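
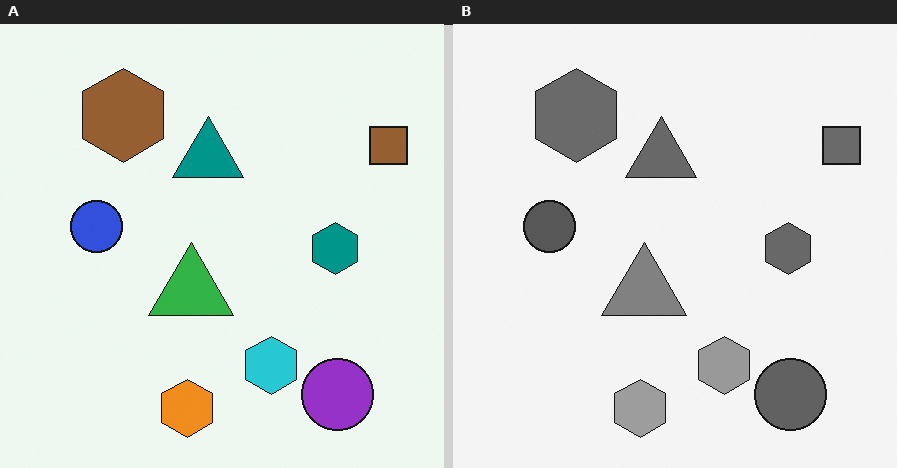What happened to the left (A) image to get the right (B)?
The right (B) image is the left (A) converted to grayscale.

All color is removed — every shape is now a shade of grey.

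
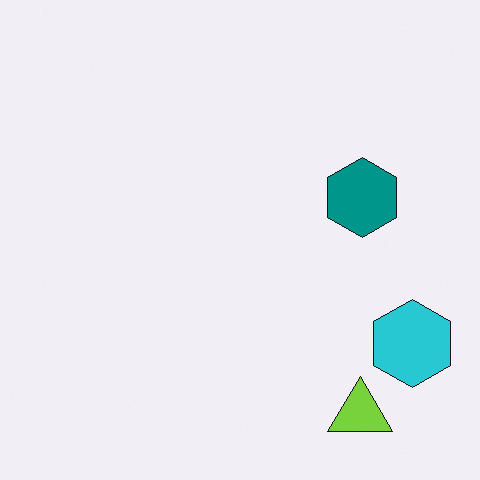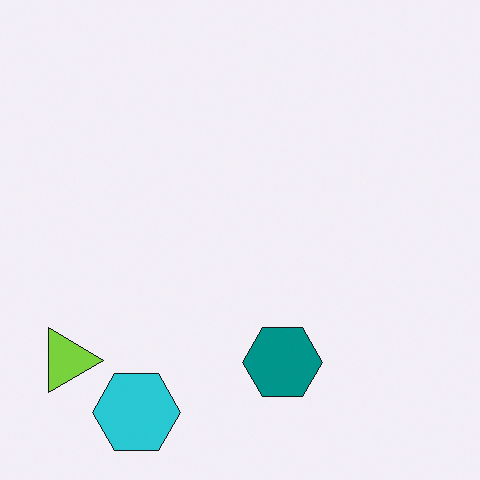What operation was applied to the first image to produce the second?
It was rotated 90° clockwise.

The lime triangle sits in the bottom-right of the first image and the bottom-left of the second — consistent with a whole-image 90° clockwise rotation.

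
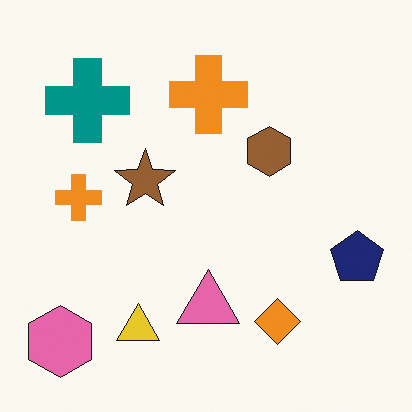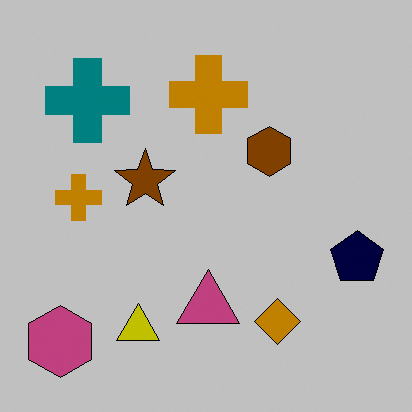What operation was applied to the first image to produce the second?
The transformation is: aggressively posterized.

Each flat color has snapped to a coarser quantized level — most visibly, the near-white background has dropped to a flat grey.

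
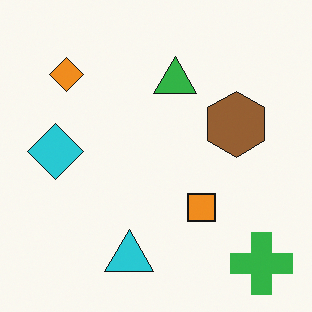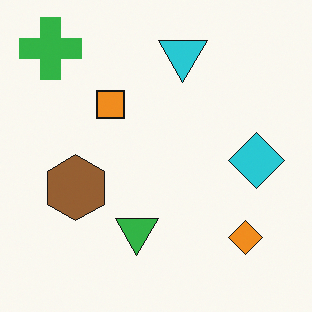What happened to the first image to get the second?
The second image is the first rotated 180°.

The green cross sits in the bottom-right of the first image and the top-left of the second — consistent with a whole-image 180° rotation.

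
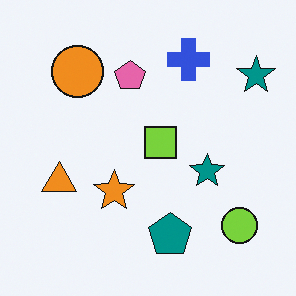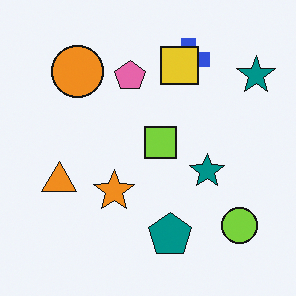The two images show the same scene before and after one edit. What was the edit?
The second image is the first overlaid with an additional yellow square.

A yellow square appears in the second image that is absent from the first.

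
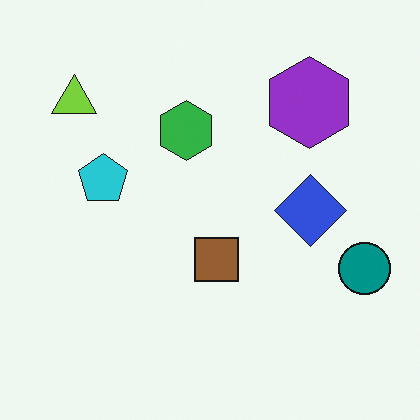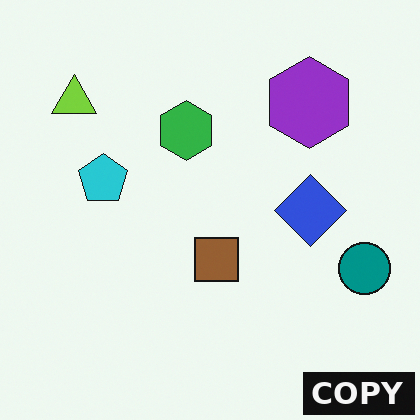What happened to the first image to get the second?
The transformation is: watermarked with the text "COPY" in the lower-right corner.

A dark label reading "COPY" appears in the lower-right corner.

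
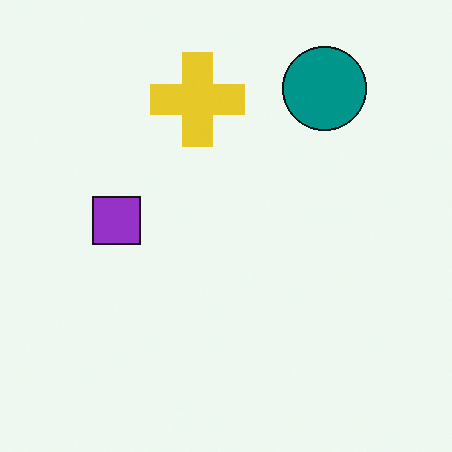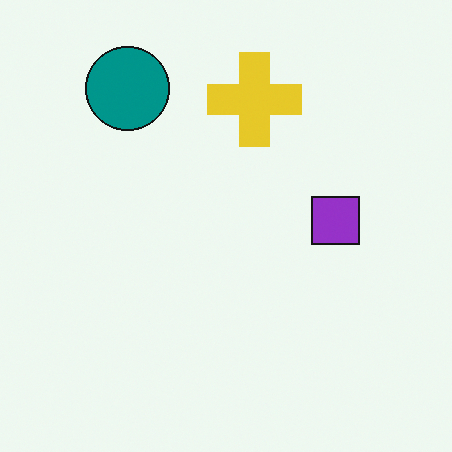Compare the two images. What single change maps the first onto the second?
The transformation is: flipped horizontally (left ↔ right).

The purple square is in the left of the first image and the right of the second — shapes on opposite sides of the vertical midline have swapped in a mirror flip.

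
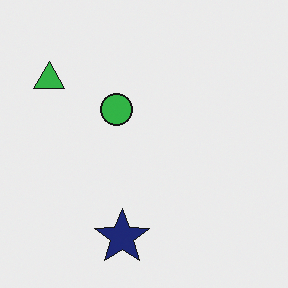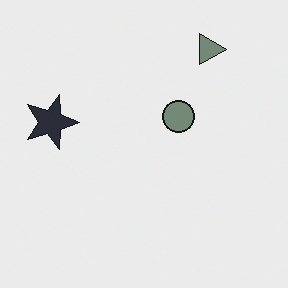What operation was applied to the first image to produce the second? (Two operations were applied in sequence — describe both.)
It was rotated 90° clockwise, then made much more muted (saturation change).

The green triangle sits in the top-left of the first image and the top-right of the second — consistent with a whole-image 90° clockwise rotation. All colors are more muted and greyish — a global saturation change.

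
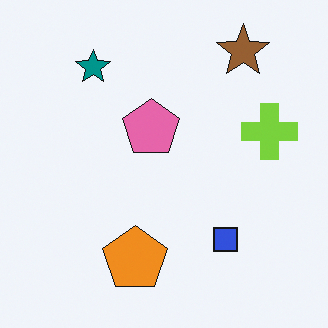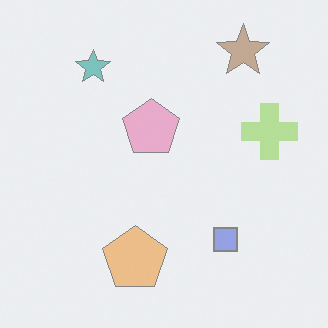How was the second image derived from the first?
The image was given much lower contrast.

Tones are pushed toward mid-grey across the whole image — a global contrast change.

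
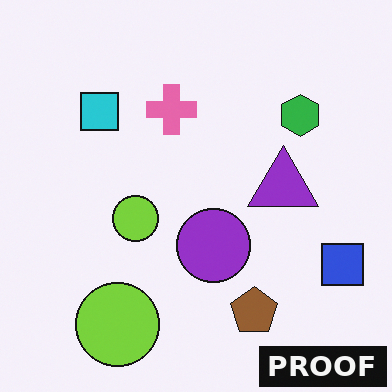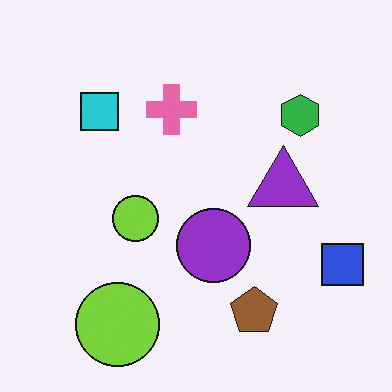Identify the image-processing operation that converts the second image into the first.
It was watermarked with the text "PROOF" in the lower-right corner.

A dark label reading "PROOF" appears in the lower-right corner.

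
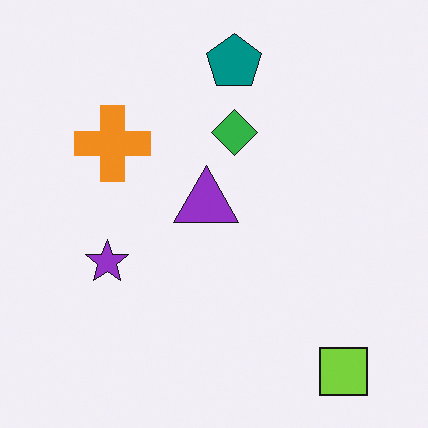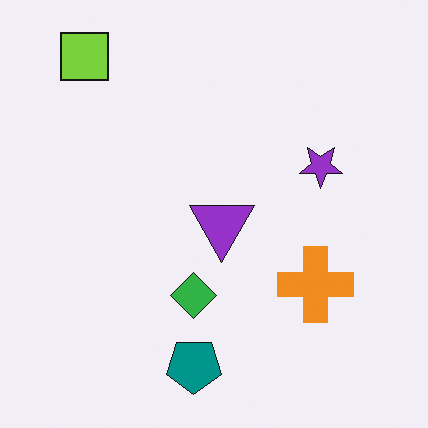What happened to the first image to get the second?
The image was rotated 180°.

The lime square sits in the bottom-right of the first image and the top-left of the second — consistent with a whole-image 180° rotation.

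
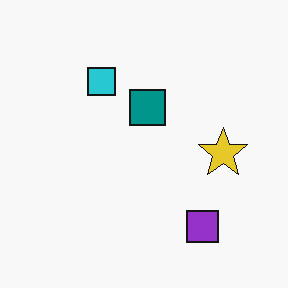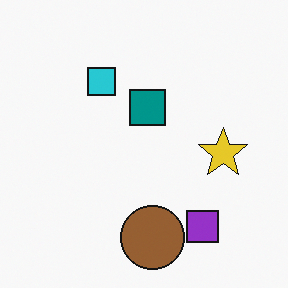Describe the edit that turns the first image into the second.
This is the original image overlaid with an additional brown circle.

A brown circle appears in the second image that is absent from the first.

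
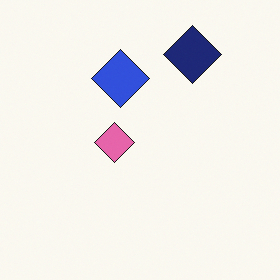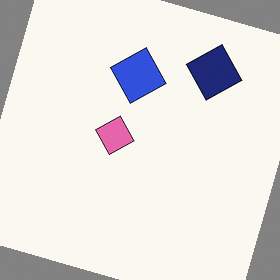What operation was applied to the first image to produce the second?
The second image is the first rotated clockwise by a moderate amount.

Every shape is tilted by the same angle and the image corners show triangular fill wedges — a whole-image rotation by a non-right angle.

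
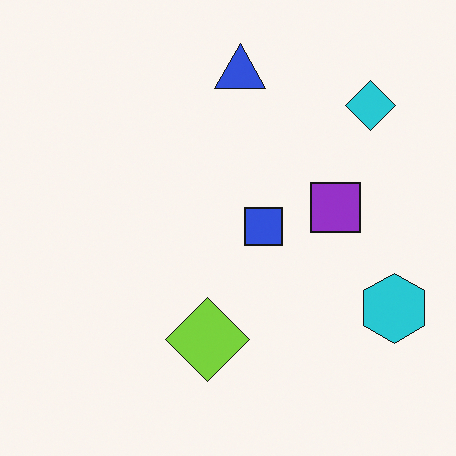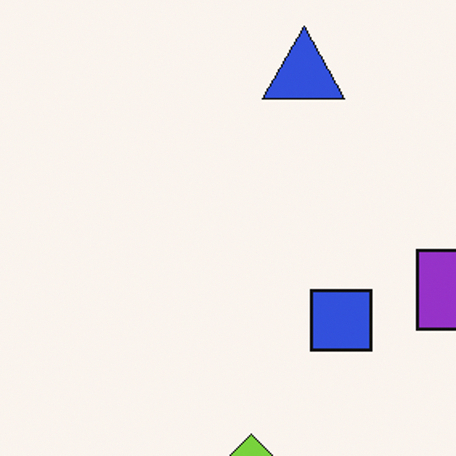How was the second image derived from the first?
The second image is the first cropped slightly and scaled back up.

The visible shapes are larger and the field of view is narrower; shapes near the original edges may be partly or wholly outside the frame — a crop-and-rescale.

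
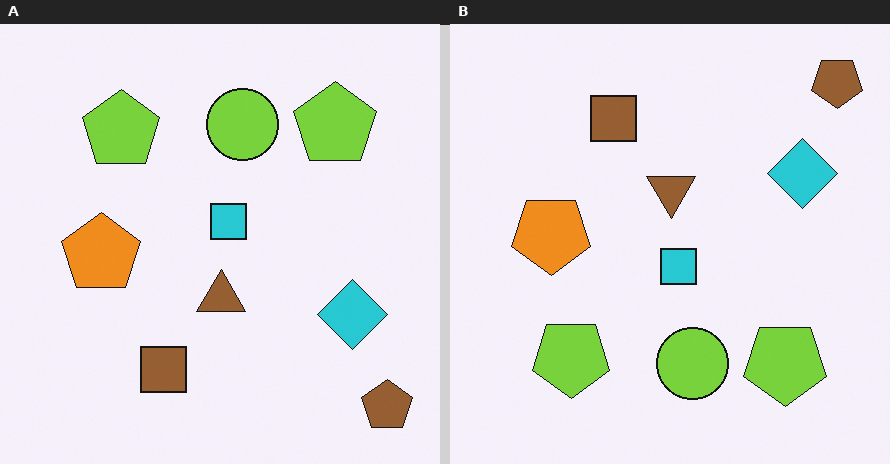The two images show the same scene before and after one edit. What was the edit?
Flipped vertically (top ↔ bottom).

The brown pentagon is in the bottom-right of the left (A) image and the top-right of the right (B) — shapes on opposite sides of the horizontal midline have swapped in a mirror flip.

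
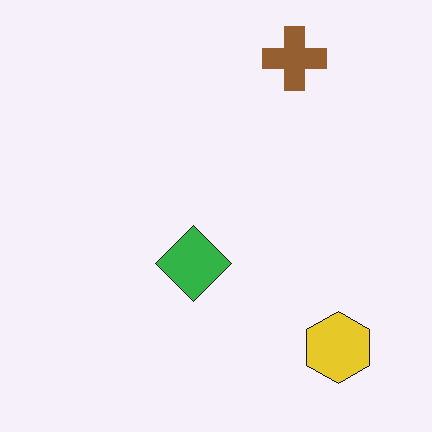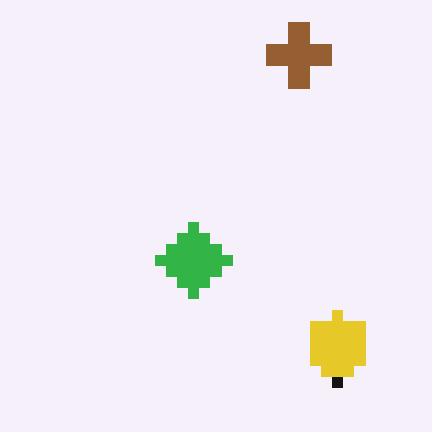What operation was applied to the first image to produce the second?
The second image is the first heavily pixelated into large blocks.

Shapes are reduced to large square blocks; fine edges and outlines are lost — a downscale-then-upscale (mosaic) effect.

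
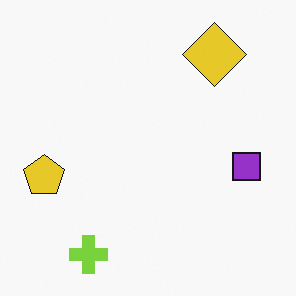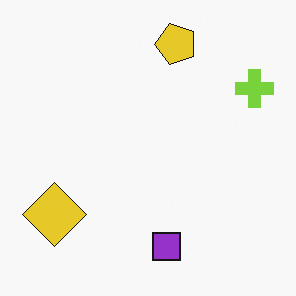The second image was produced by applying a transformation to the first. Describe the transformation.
The image was transposed (reflected across the top-left ↔ bottom-right diagonal).

Shapes have swapped their row and column positions — what was in the top-right is now in the bottom-left — a diagonal reflection.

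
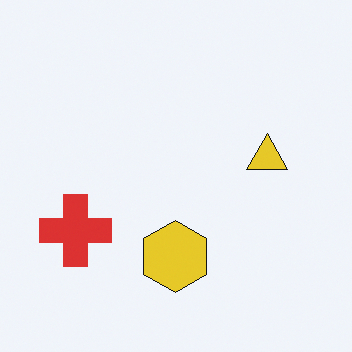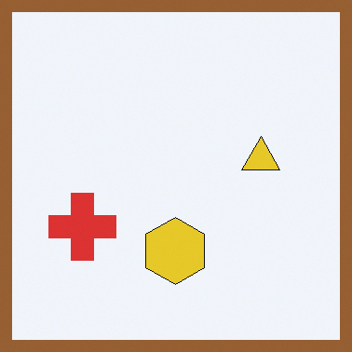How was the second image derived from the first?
The transformation is: framed with a brown border.

A solid brown frame runs around the edge of the second image, with the content slightly shrunk inside it.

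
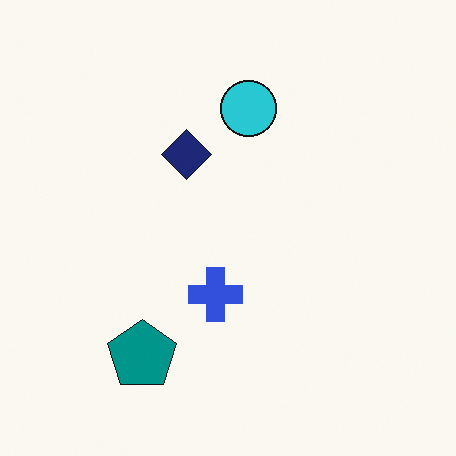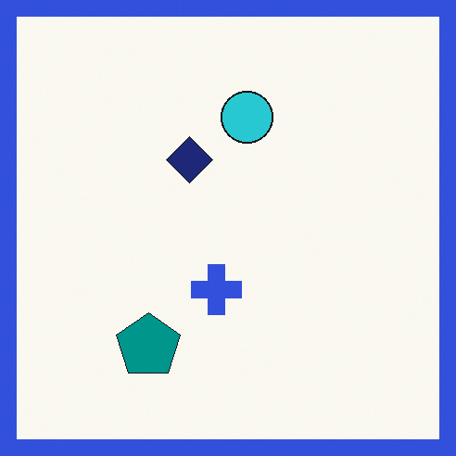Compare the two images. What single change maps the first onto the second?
Framed with a blue border.

A solid blue frame runs around the edge of the second image, with the content slightly shrunk inside it.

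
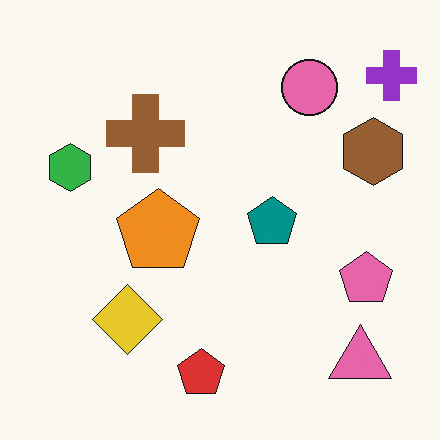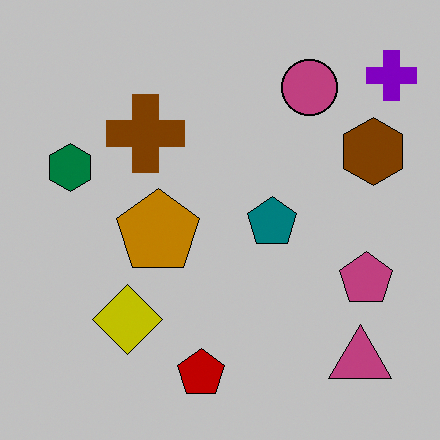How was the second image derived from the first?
The second image is the first heavily posterized to just a handful of flat colors.

Each flat color has snapped to a coarser quantized level — most visibly, the near-white background has dropped to a flat grey.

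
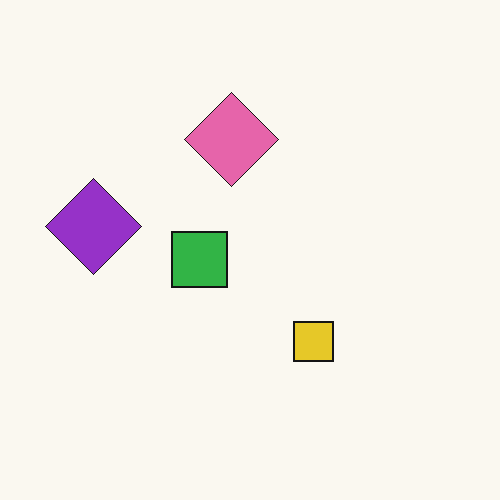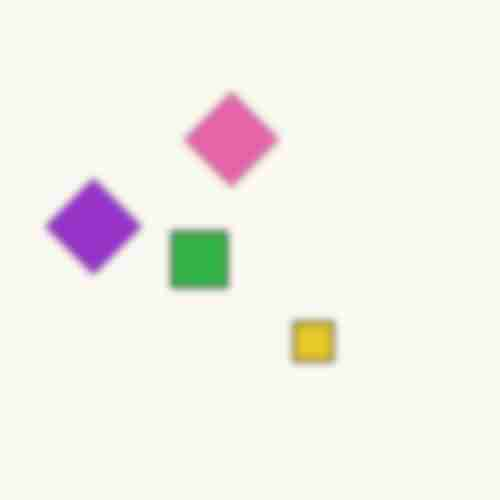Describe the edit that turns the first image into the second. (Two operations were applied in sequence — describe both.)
It was moderately blurred, then heavily JPEG-compressed with obvious blocking artifacts.

Shape edges and outlines are uniformly softened across the whole image. Blocky 8×8 compression artifacts appear around shape edges and the flat background shows ringing — characteristic JPEG degradation.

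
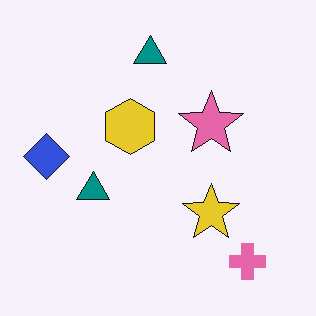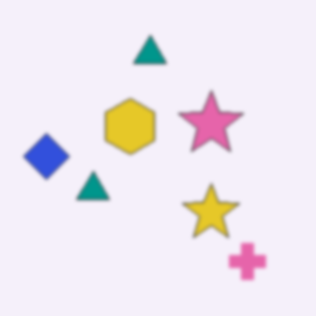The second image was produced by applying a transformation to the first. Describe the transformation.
This is the original image lightly blurred.

Shape edges and outlines are uniformly softened across the whole image.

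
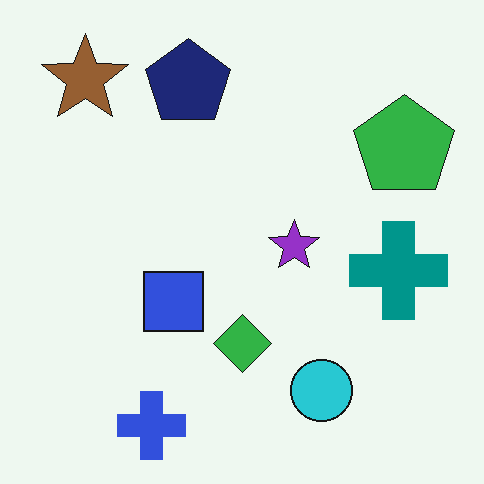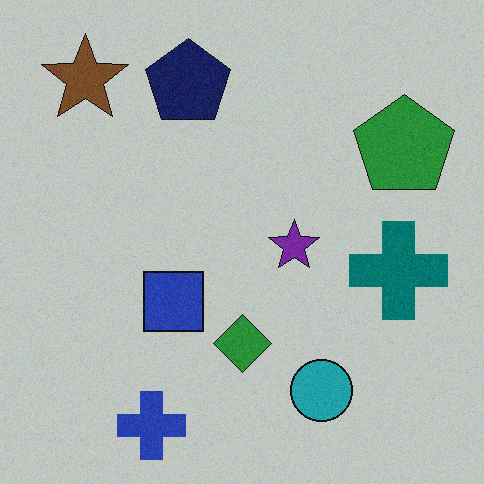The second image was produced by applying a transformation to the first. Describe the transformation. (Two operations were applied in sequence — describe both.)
It was degraded with light additive noise, then slightly darkened.

Random speckle covers the whole image, including the flat background. Every pixel — background and shapes alike — is uniformly darkened.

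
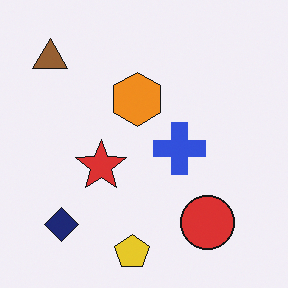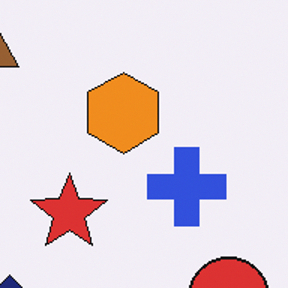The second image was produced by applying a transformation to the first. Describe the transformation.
The image was cropped slightly and scaled back up.

The visible shapes are larger and the field of view is narrower; shapes near the original edges may be partly or wholly outside the frame — a crop-and-rescale.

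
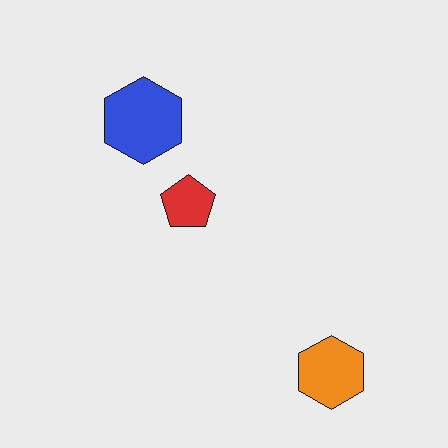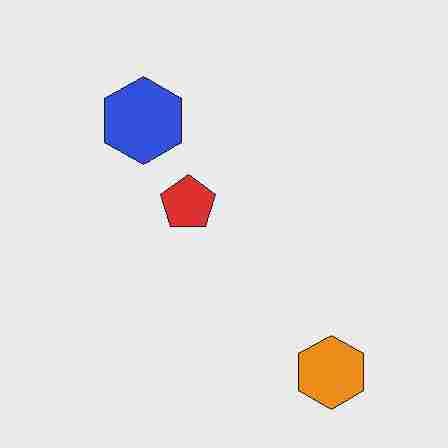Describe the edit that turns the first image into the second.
This is the original image degraded with heavy JPEG compression.

Blocky 8×8 compression artifacts appear around shape edges and the flat background shows ringing — characteristic JPEG degradation.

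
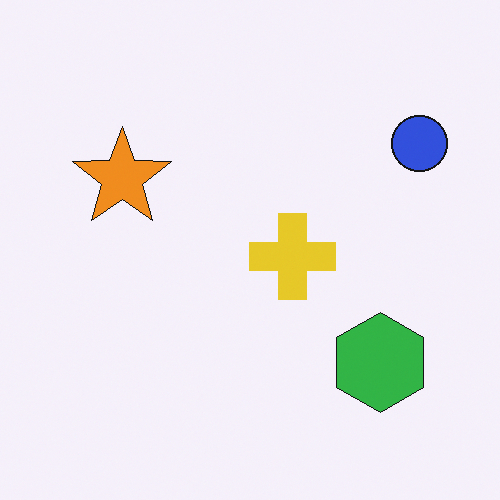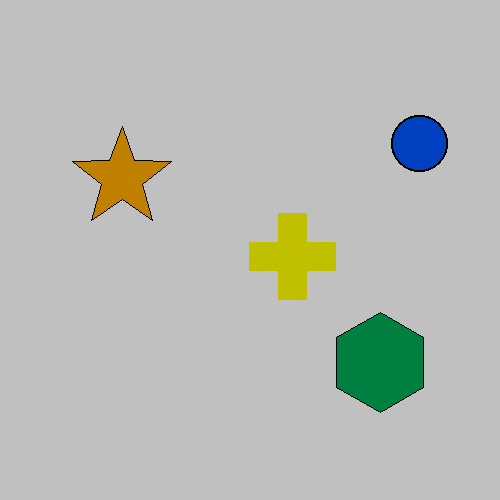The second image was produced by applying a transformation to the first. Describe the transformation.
This is the original image aggressively posterized.

Each flat color has snapped to a coarser quantized level — most visibly, the near-white background has dropped to a flat grey.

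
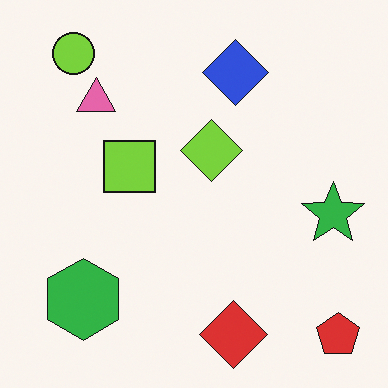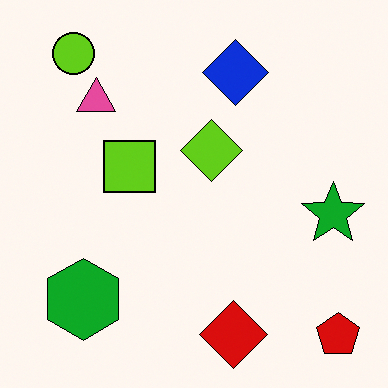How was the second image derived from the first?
The transformation is: given slightly increased contrast.

Tones are pushed away from mid-grey across the whole image — a global contrast change.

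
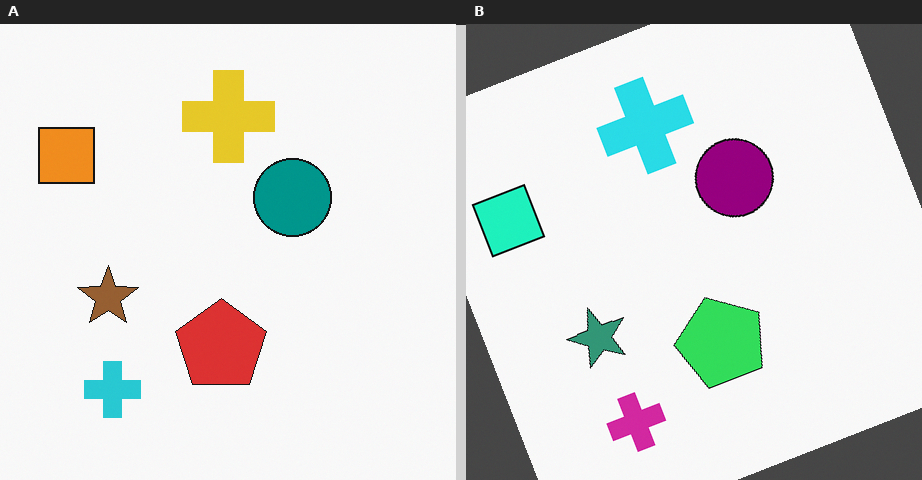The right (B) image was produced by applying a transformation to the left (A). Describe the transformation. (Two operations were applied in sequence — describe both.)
The image was rotated counter-clockwise by a moderate amount, then hue-shifted noticeably.

Every shape is tilted by the same angle and the image corners show triangular fill wedges — a whole-image rotation by a non-right angle. Every shape's color has rotated by the same amount around the hue wheel — a uniform hue shift.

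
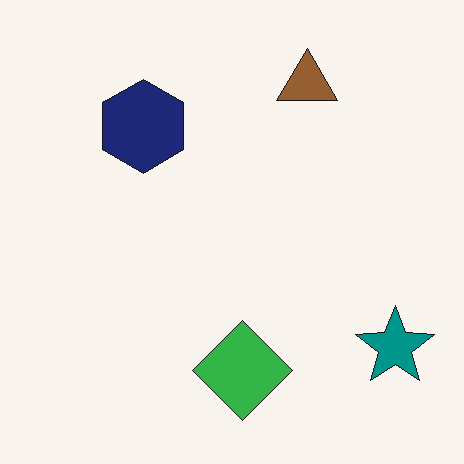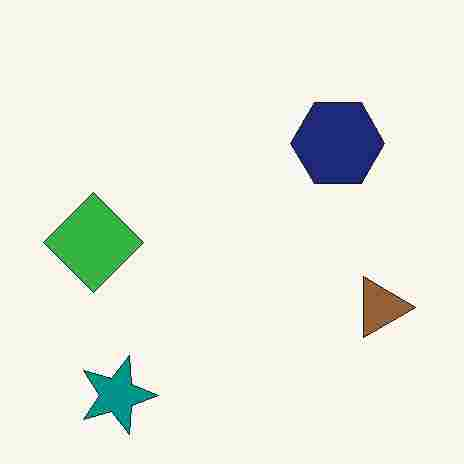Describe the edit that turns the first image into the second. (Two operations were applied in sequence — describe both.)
It was rotated 90° clockwise, then degraded with heavy JPEG compression.

The teal star sits in the bottom-right of the first image and the bottom-left of the second — consistent with a whole-image 90° clockwise rotation. Blocky 8×8 compression artifacts appear around shape edges and the flat background shows ringing — characteristic JPEG degradation.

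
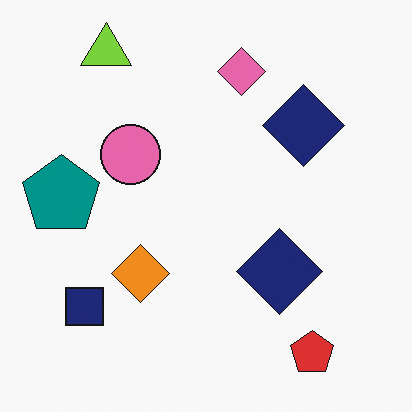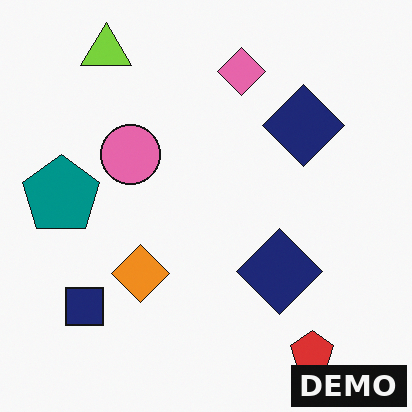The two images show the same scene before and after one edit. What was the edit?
The transformation is: watermarked with the text "DEMO" in the lower-right corner.

A dark label reading "DEMO" appears in the lower-right corner.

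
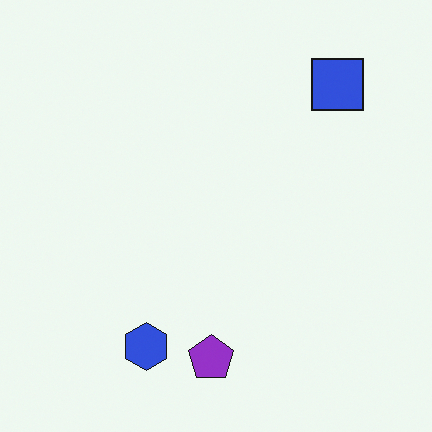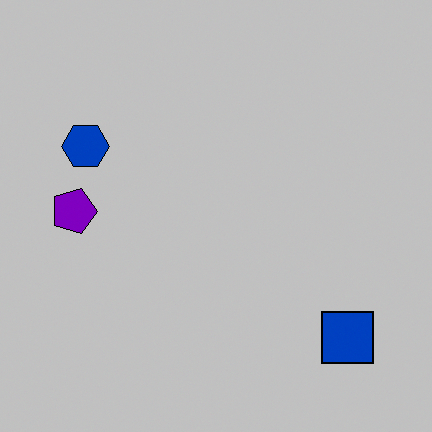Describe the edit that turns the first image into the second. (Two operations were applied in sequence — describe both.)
This is the original image rotated 90° clockwise, then heavily posterized to just a handful of flat colors.

The blue square sits in the top-right of the first image and the bottom-right of the second — consistent with a whole-image 90° clockwise rotation. Each flat color has snapped to a coarser quantized level — most visibly, the near-white background has dropped to a flat grey.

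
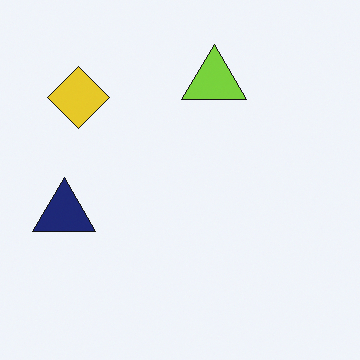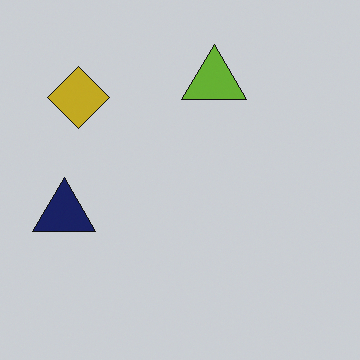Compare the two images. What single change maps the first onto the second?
It was darkened a little.

Every pixel — background and shapes alike — is uniformly darkened.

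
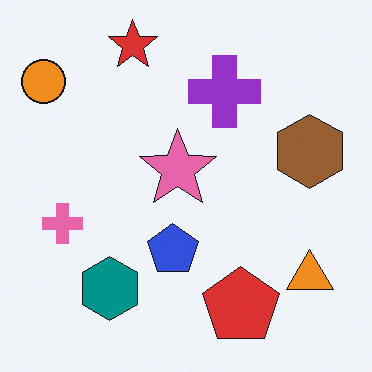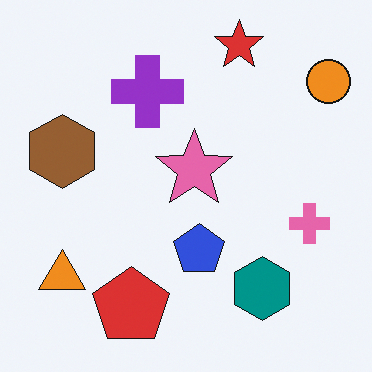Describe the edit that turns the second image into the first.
The transformation is: flipped horizontally (left ↔ right).

The orange circle is in the top-right of the second image and the top-left of the first — shapes on opposite sides of the vertical midline have swapped in a mirror flip.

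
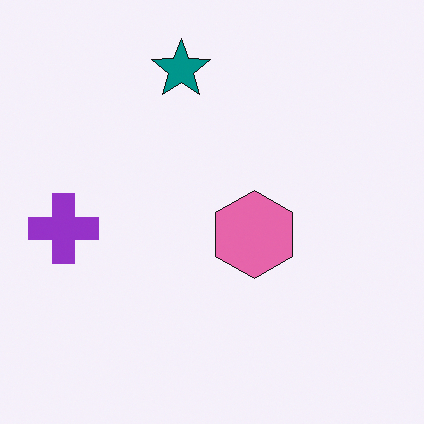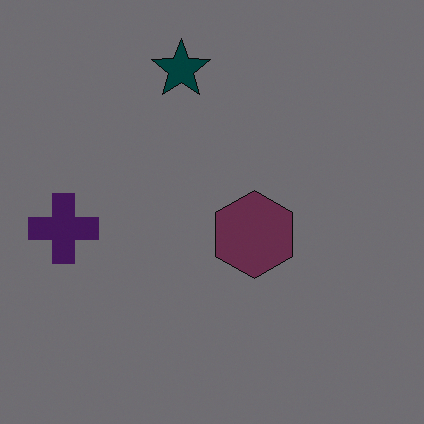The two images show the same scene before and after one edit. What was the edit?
It was noticeably darkened.

Every pixel — background and shapes alike — is uniformly darkened.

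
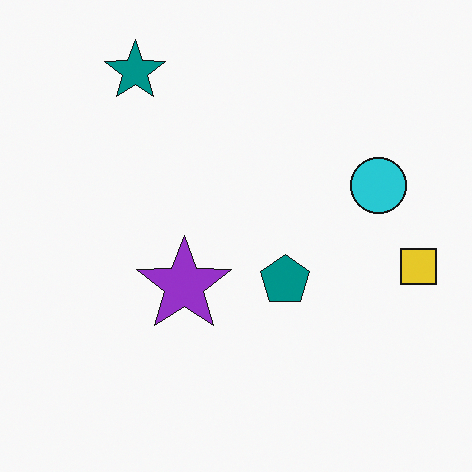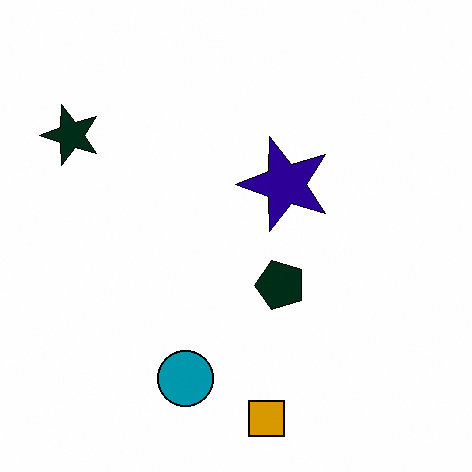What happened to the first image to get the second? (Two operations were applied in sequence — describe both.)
Boosted in contrast, then transposed (reflected across the top-left ↔ bottom-right diagonal).

Tones are pushed away from mid-grey across the whole image — a global contrast change. Shapes have swapped their row and column positions — what was in the top-right is now in the bottom-left — a diagonal reflection.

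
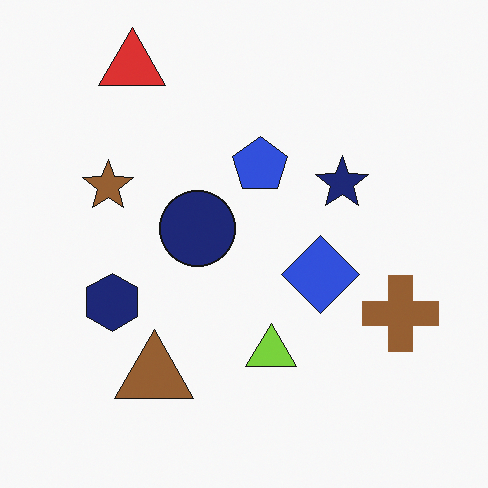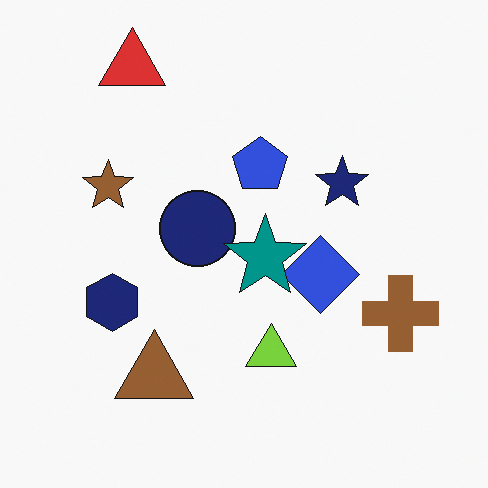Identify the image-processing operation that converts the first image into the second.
It was overlaid with an additional teal star.

A teal star appears in the second image that is absent from the first.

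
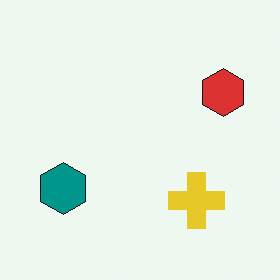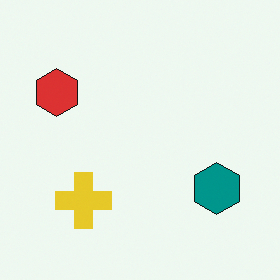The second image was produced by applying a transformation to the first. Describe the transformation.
It was flipped horizontally (left ↔ right).

The red hexagon is in the top-right of the first image and the top-left of the second — shapes on opposite sides of the vertical midline have swapped in a mirror flip.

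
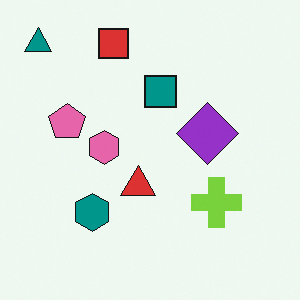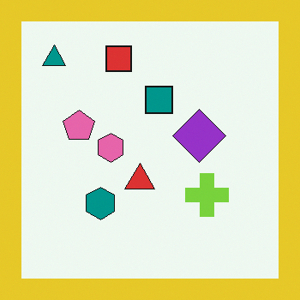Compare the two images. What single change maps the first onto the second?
It was framed with a yellow border.

A solid yellow frame runs around the edge of the second image, with the content slightly shrunk inside it.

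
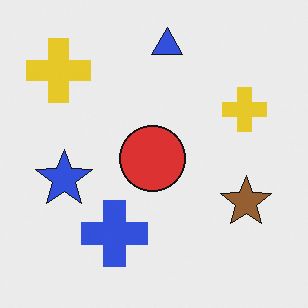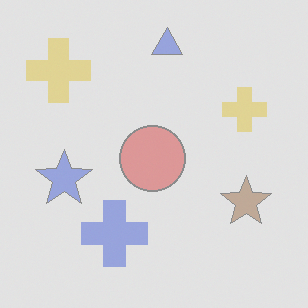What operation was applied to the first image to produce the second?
The second image is the first given much lower contrast.

Tones are pushed toward mid-grey across the whole image — a global contrast change.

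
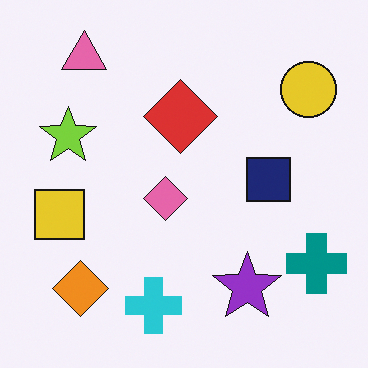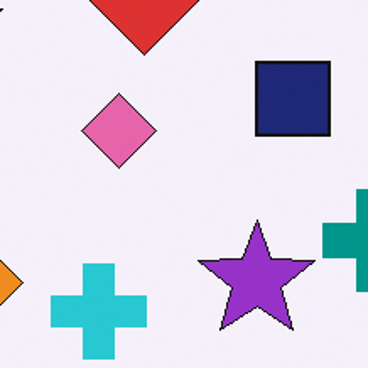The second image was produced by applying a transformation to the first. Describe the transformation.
The second image is the first cropped to a noticeably smaller region and rescaled.

The visible shapes are larger and the field of view is narrower; shapes near the original edges may be partly or wholly outside the frame — a crop-and-rescale.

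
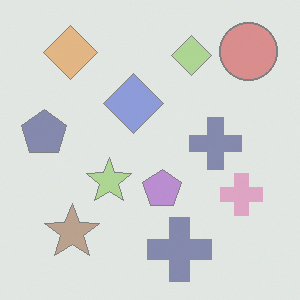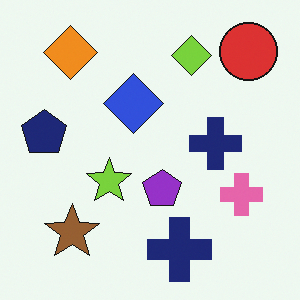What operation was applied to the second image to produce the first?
This is the original image given much lower contrast.

Tones are pushed toward mid-grey across the whole image — a global contrast change.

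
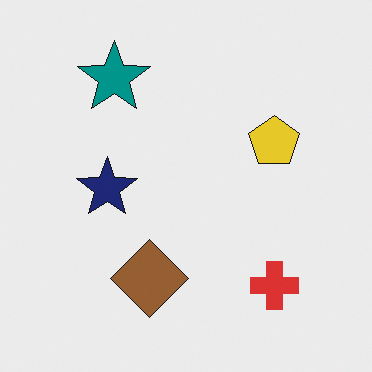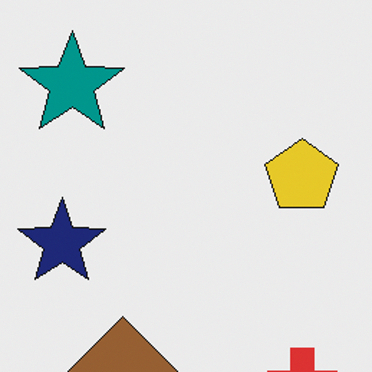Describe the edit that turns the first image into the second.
The transformation is: cropped slightly and scaled back up.

The visible shapes are larger and the field of view is narrower; shapes near the original edges may be partly or wholly outside the frame — a crop-and-rescale.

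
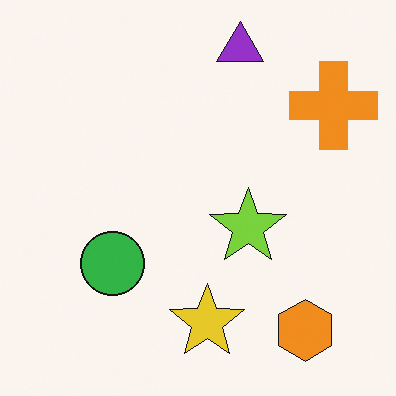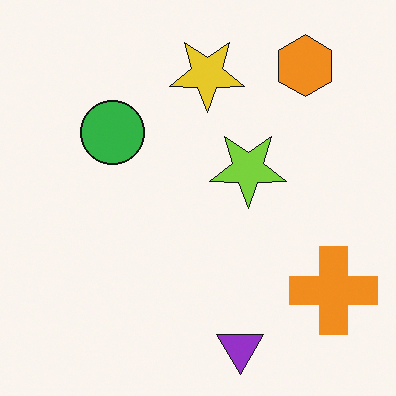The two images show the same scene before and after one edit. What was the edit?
It was flipped vertically (top ↔ bottom).

The purple triangle is in the top of the first image and the bottom of the second — shapes on opposite sides of the horizontal midline have swapped in a mirror flip.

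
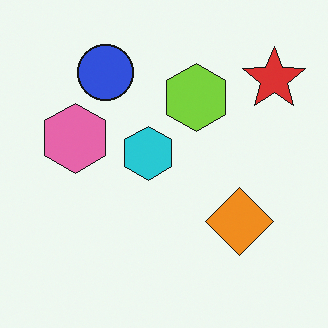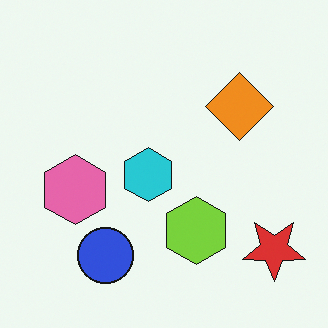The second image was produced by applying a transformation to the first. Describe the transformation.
The image was flipped vertically (top ↔ bottom).

The blue circle is in the top-left of the first image and the bottom-left of the second — shapes on opposite sides of the horizontal midline have swapped in a mirror flip.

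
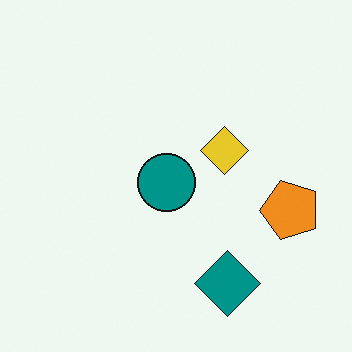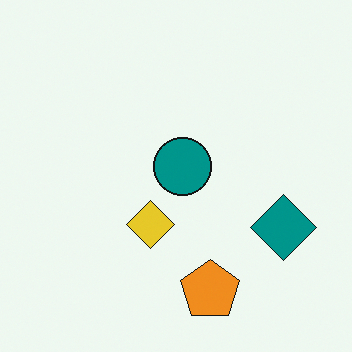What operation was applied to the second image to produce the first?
The transformation is: transposed (reflected across the top-left ↔ bottom-right diagonal).

Shapes have swapped their row and column positions — what was in the top-right is now in the bottom-left — a diagonal reflection.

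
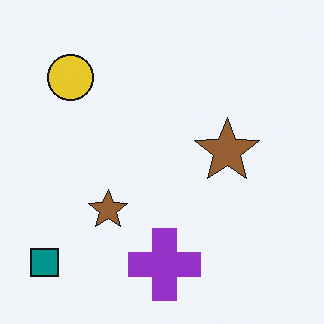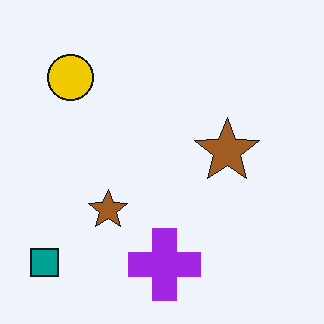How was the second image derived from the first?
It was slightly oversaturated.

All colors are more vivid — a global saturation change.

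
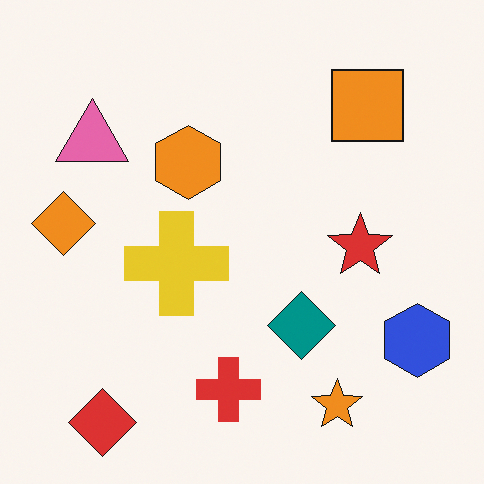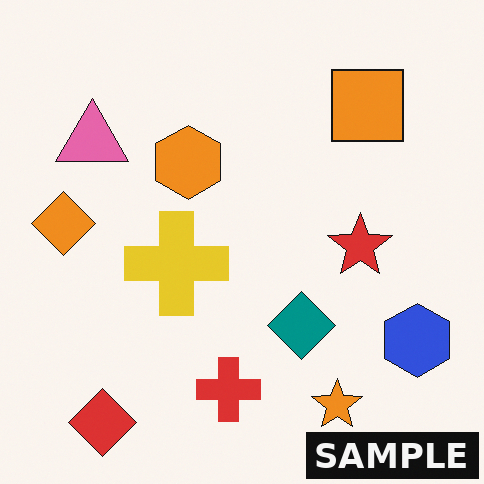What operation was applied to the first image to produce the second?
This is the original image watermarked with the text "SAMPLE" in the lower-right corner.

A dark label reading "SAMPLE" appears in the lower-right corner.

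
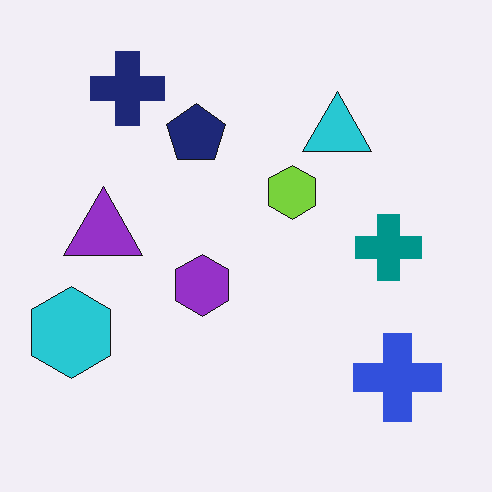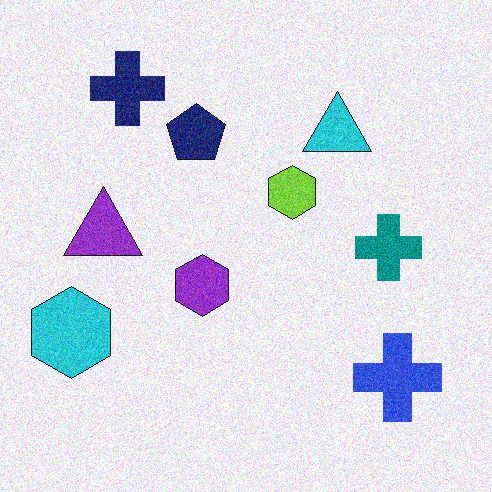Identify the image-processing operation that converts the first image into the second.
This is the original image degraded with visible gaussian noise.

Random speckle covers the whole image, including the flat background.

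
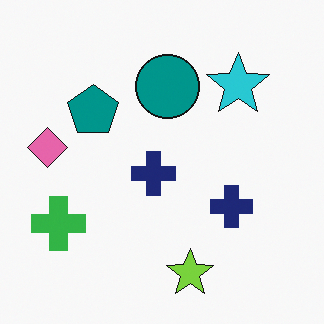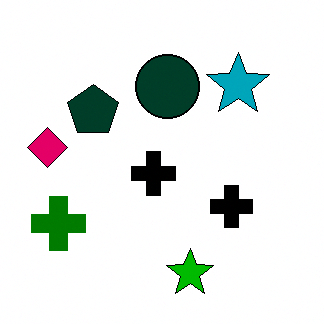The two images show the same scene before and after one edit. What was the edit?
The image was boosted in contrast.

Tones are pushed away from mid-grey across the whole image — a global contrast change.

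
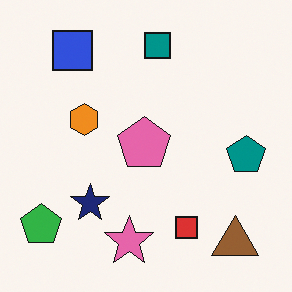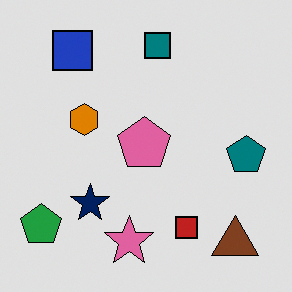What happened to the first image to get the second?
This is the original image moderately posterized.

Each flat color has snapped to a coarser quantized level — most visibly, the near-white background has dropped to a flat grey.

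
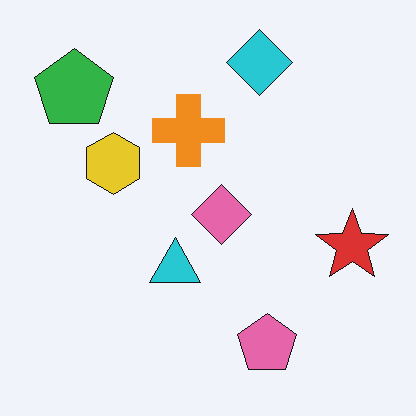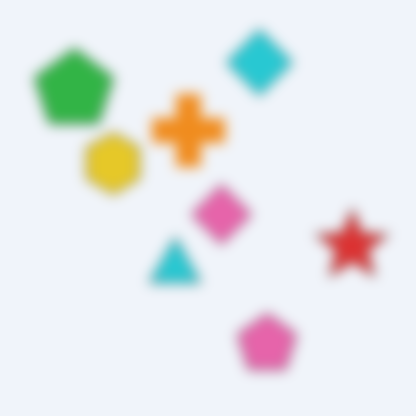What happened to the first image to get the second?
Strongly gaussian-blurred.

Shape edges and outlines are uniformly softened across the whole image.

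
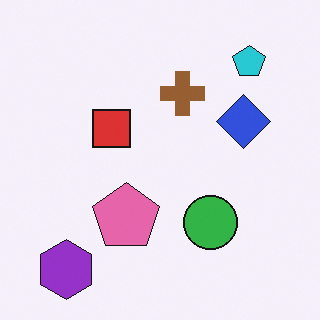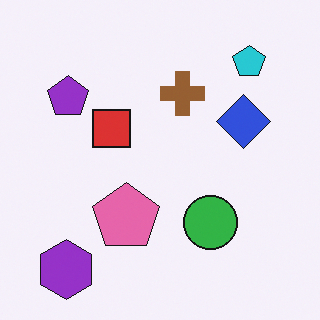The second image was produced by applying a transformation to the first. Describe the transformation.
The transformation is: overlaid with an additional purple pentagon.

A purple pentagon appears in the second image that is absent from the first.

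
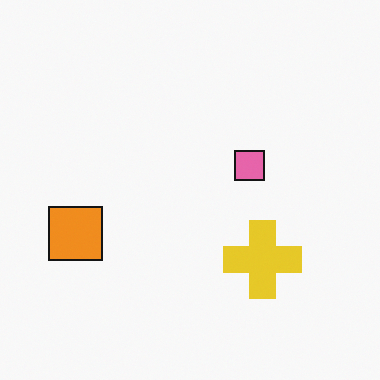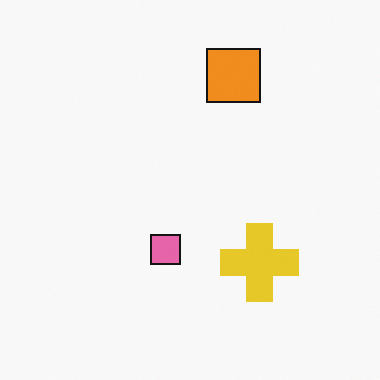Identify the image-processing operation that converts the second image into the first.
This is the original image transposed (reflected across the top-left ↔ bottom-right diagonal).

Shapes have swapped their row and column positions — what was in the top-right is now in the bottom-left — a diagonal reflection.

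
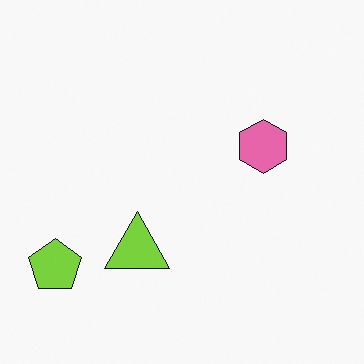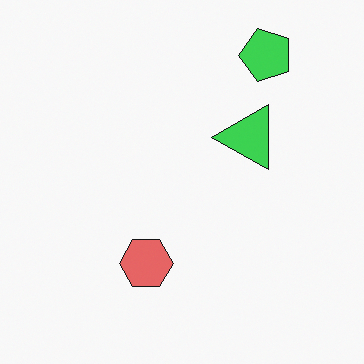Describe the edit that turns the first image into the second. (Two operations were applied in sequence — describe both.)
This is the original image hue-shifted slightly, then transposed (reflected across the top-left ↔ bottom-right diagonal).

Every shape's color has rotated by the same amount around the hue wheel — a uniform hue shift. Shapes have swapped their row and column positions — what was in the top-right is now in the bottom-left — a diagonal reflection.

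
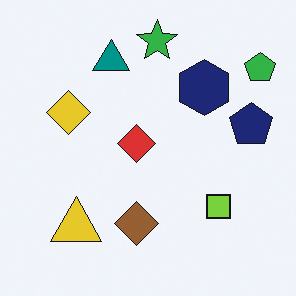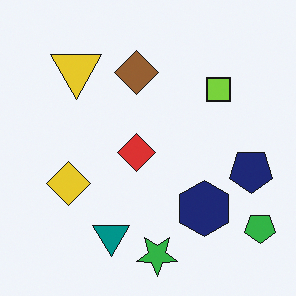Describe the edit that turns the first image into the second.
The second image is the first flipped vertically (top ↔ bottom).

The green star is in the top of the first image and the bottom of the second — shapes on opposite sides of the horizontal midline have swapped in a mirror flip.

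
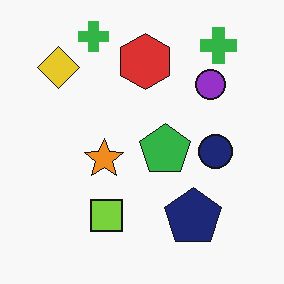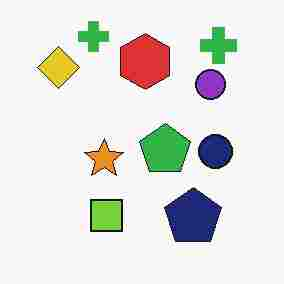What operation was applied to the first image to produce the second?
This is the original image degraded with heavy JPEG compression.

Blocky 8×8 compression artifacts appear around shape edges and the flat background shows ringing — characteristic JPEG degradation.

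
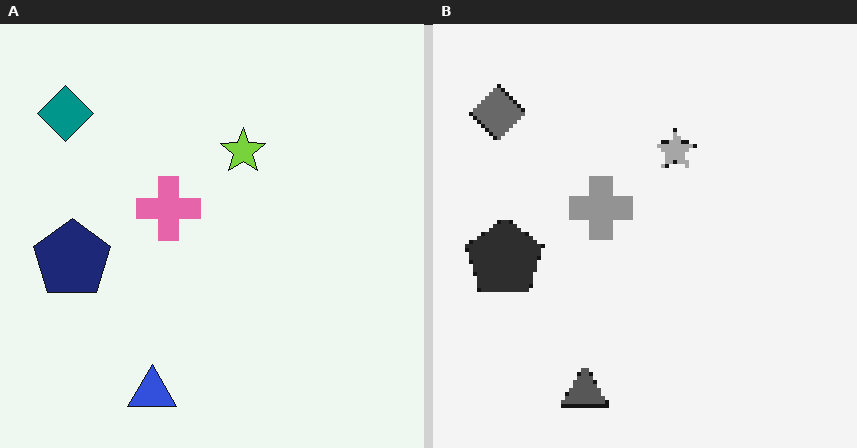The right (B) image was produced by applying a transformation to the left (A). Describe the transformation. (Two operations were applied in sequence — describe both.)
The image was mildly pixelated, then converted to grayscale.

Shapes are reduced to large square blocks; fine edges and outlines are lost — a downscale-then-upscale (mosaic) effect. All color is removed — every shape is now a shade of grey.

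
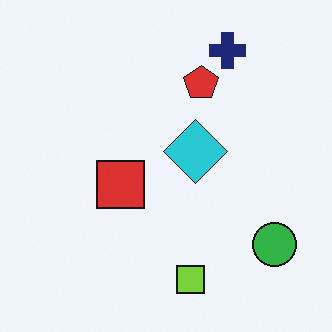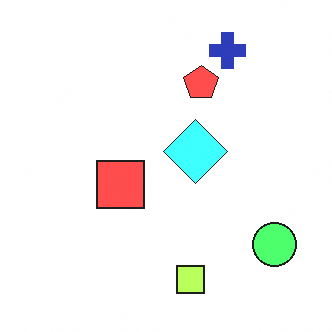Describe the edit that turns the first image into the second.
The image was substantially brightened.

Every pixel — background and shapes alike — is uniformly brightened.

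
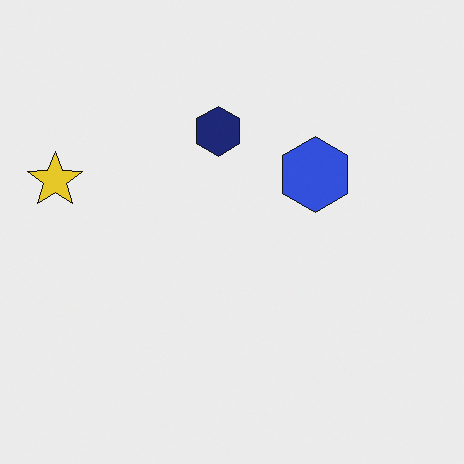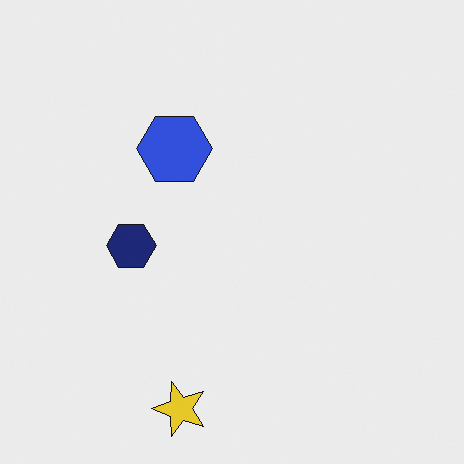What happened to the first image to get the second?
This is the original image rotated 90° counter-clockwise.

The yellow star sits in the left of the first image and the bottom of the second — consistent with a whole-image 90° counter-clockwise rotation.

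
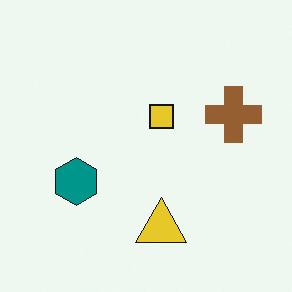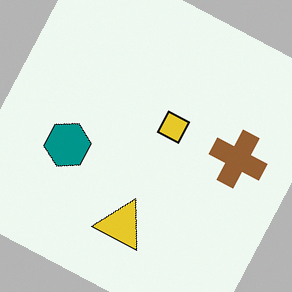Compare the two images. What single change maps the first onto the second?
Rotated clockwise by a moderate amount.

Every shape is tilted by the same angle and the image corners show triangular fill wedges — a whole-image rotation by a non-right angle.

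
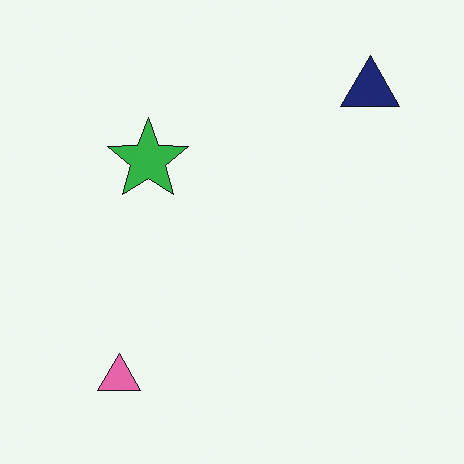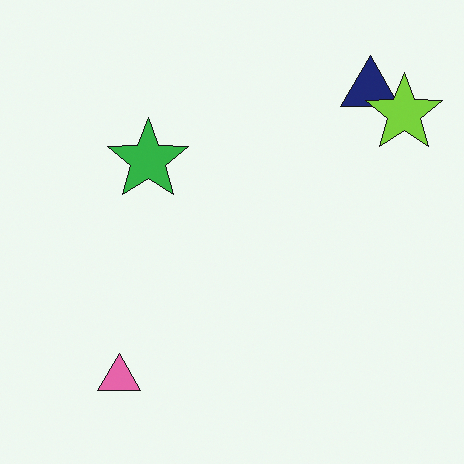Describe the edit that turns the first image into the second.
It was overlaid with an additional lime star.

A lime star appears in the second image that is absent from the first.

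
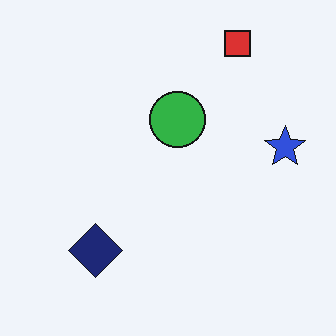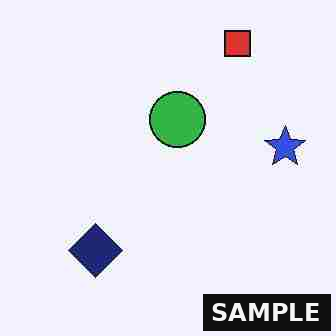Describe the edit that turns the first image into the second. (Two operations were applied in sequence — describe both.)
The image was degraded with heavy JPEG compression, then watermarked with the text "SAMPLE" in the lower-right corner.

Blocky 8×8 compression artifacts appear around shape edges and the flat background shows ringing — characteristic JPEG degradation. A dark label reading "SAMPLE" appears in the lower-right corner.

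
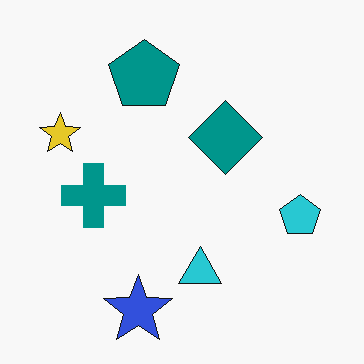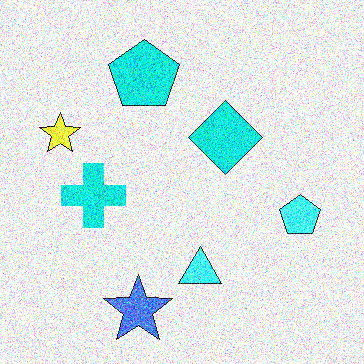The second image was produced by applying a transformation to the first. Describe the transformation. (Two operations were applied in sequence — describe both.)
The second image is the first brightened a lot, then degraded with strong gaussian noise.

Every pixel — background and shapes alike — is uniformly brightened. Random speckle covers the whole image, including the flat background.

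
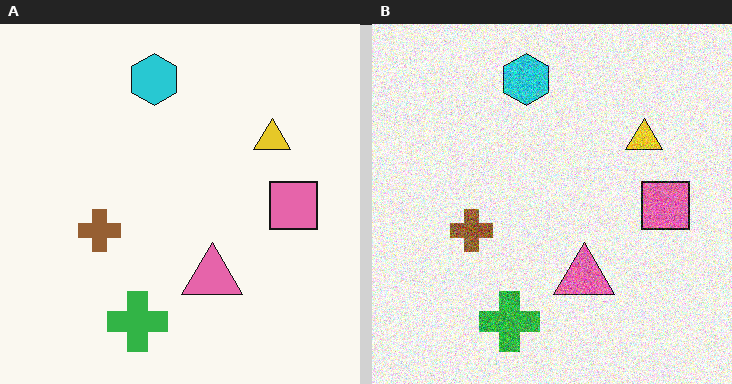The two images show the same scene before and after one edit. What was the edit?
The right (B) image is the left (A) degraded with heavy additive noise.

Random speckle covers the whole image, including the flat background.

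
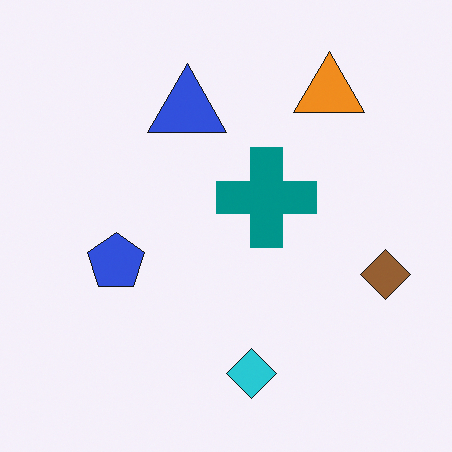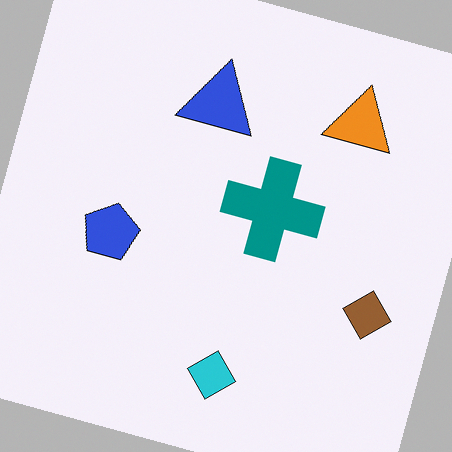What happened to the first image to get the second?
It was rotated clockwise by a clearly visible amount.

Every shape is tilted by the same angle and the image corners show triangular fill wedges — a whole-image rotation by a non-right angle.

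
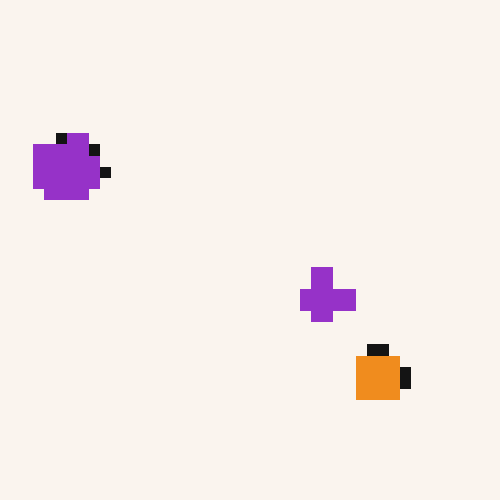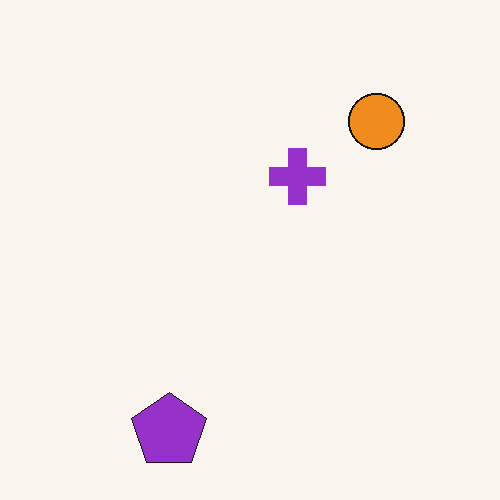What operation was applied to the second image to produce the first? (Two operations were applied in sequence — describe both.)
The first image is the second rotated 90° clockwise, then heavily pixelated into large blocks.

The purple pentagon sits in the bottom of the second image and the left of the first — consistent with a whole-image 90° clockwise rotation. Shapes are reduced to large square blocks; fine edges and outlines are lost — a downscale-then-upscale (mosaic) effect.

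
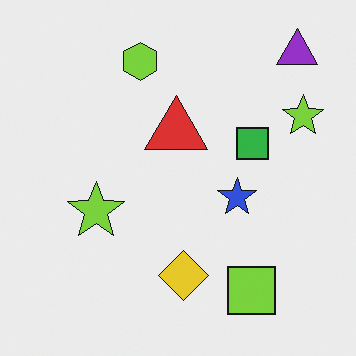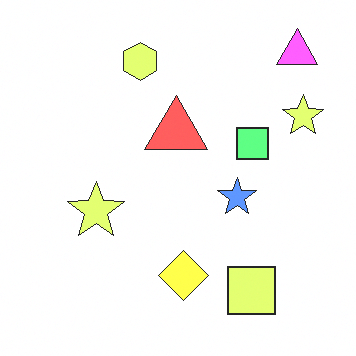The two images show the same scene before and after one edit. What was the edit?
The transformation is: substantially brightened.

Every pixel — background and shapes alike — is uniformly brightened.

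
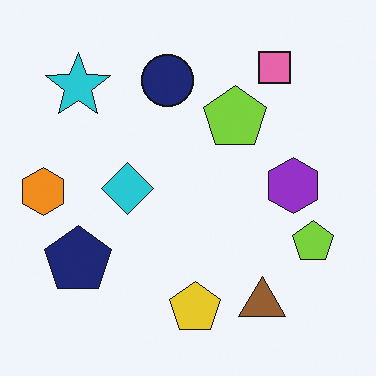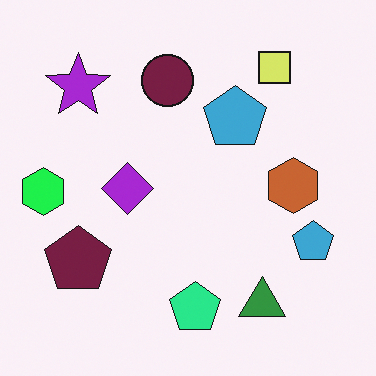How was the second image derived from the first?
The transformation is: hue-shifted noticeably.

Every shape's color has rotated by the same amount around the hue wheel — a uniform hue shift.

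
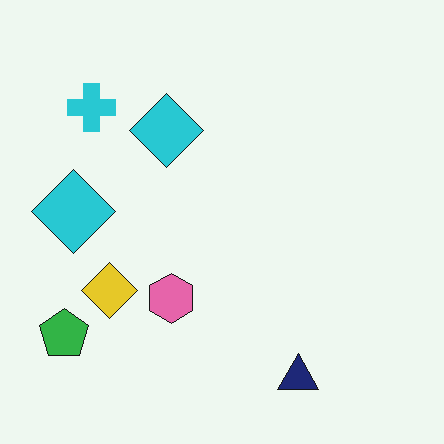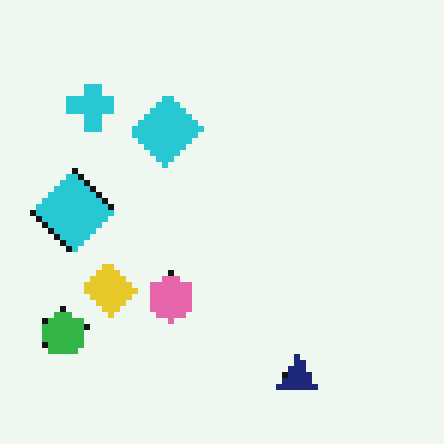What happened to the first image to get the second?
This is the original image moderately pixelated.

Shapes are reduced to large square blocks; fine edges and outlines are lost — a downscale-then-upscale (mosaic) effect.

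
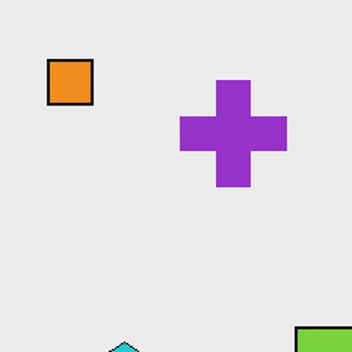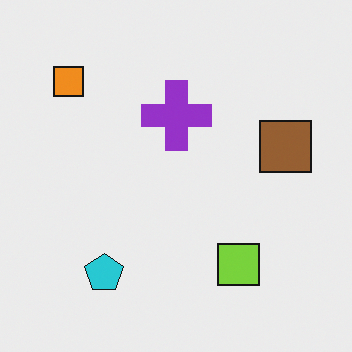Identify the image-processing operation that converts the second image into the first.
The first image is the second cropped to a modestly smaller region and rescaled.

The visible shapes are larger and the field of view is narrower; shapes near the original edges may be partly or wholly outside the frame — a crop-and-rescale.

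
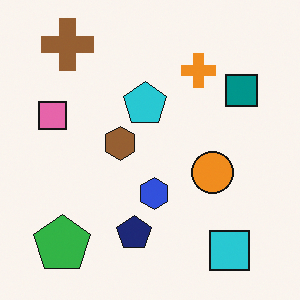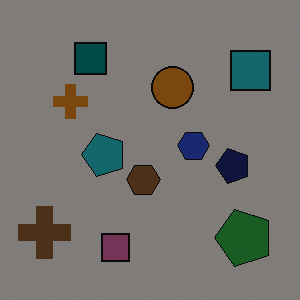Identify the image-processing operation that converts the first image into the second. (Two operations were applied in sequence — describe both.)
Rotated 90° counter-clockwise, then substantially darkened.

The brown cross sits in the top-left of the first image and the bottom-left of the second — consistent with a whole-image 90° counter-clockwise rotation. Every pixel — background and shapes alike — is uniformly darkened.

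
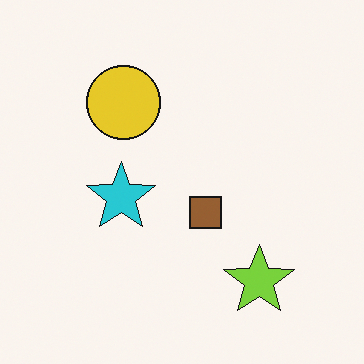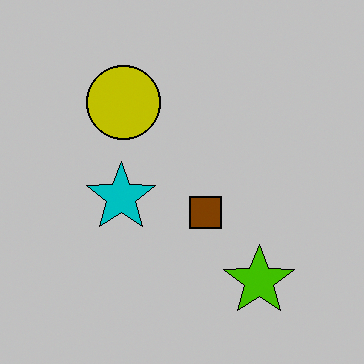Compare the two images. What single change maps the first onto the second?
The image was aggressively posterized.

Each flat color has snapped to a coarser quantized level — most visibly, the near-white background has dropped to a flat grey.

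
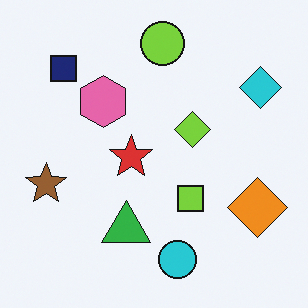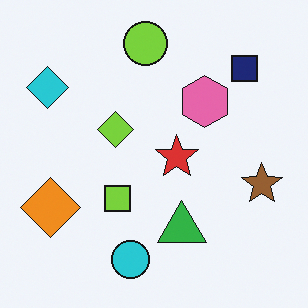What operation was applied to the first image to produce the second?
This is the original image flipped horizontally (left ↔ right).

The brown star is in the left of the first image and the right of the second — shapes on opposite sides of the vertical midline have swapped in a mirror flip.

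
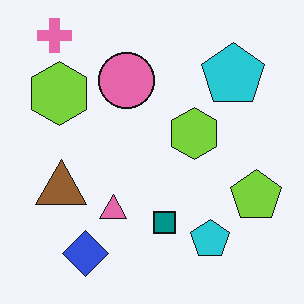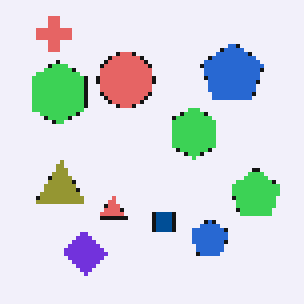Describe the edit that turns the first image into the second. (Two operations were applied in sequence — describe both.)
It was hue-shifted by a small amount, then lightly pixelated (a mild mosaic effect).

Every shape's color has rotated by the same amount around the hue wheel — a uniform hue shift. Shapes are reduced to large square blocks; fine edges and outlines are lost — a downscale-then-upscale (mosaic) effect.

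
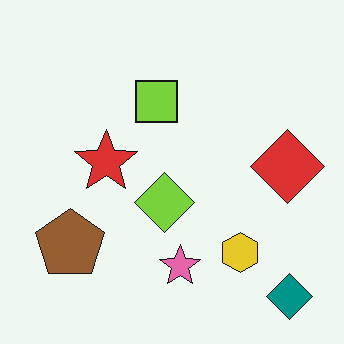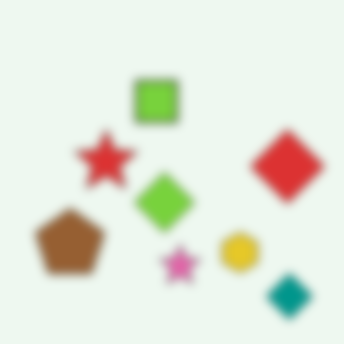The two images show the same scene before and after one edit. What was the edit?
Heavily blurred.

Shape edges and outlines are uniformly softened across the whole image.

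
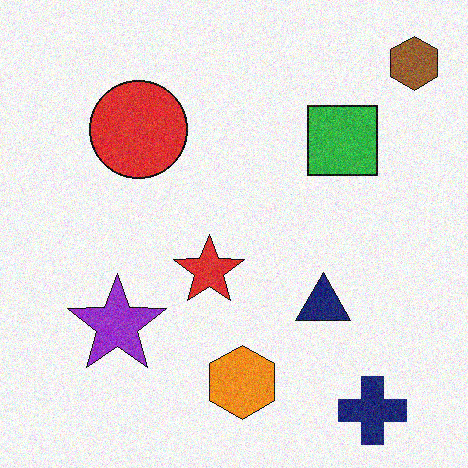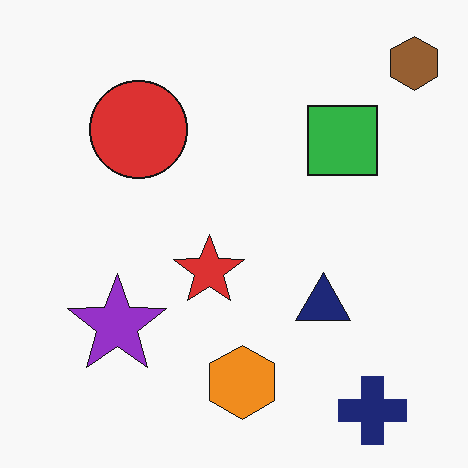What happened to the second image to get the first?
Degraded with moderate additive noise.

Random speckle covers the whole image, including the flat background.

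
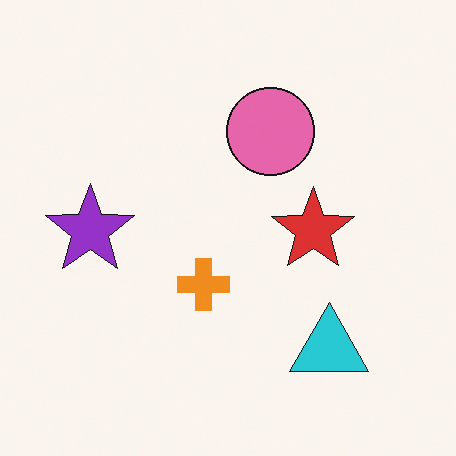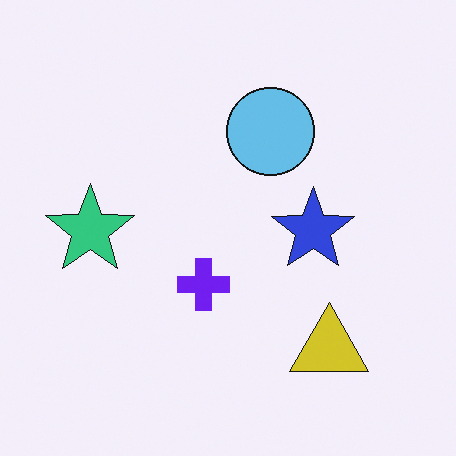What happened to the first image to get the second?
This is the original image hue-shifted by a large amount.

Every shape's color has rotated by the same amount around the hue wheel — a uniform hue shift.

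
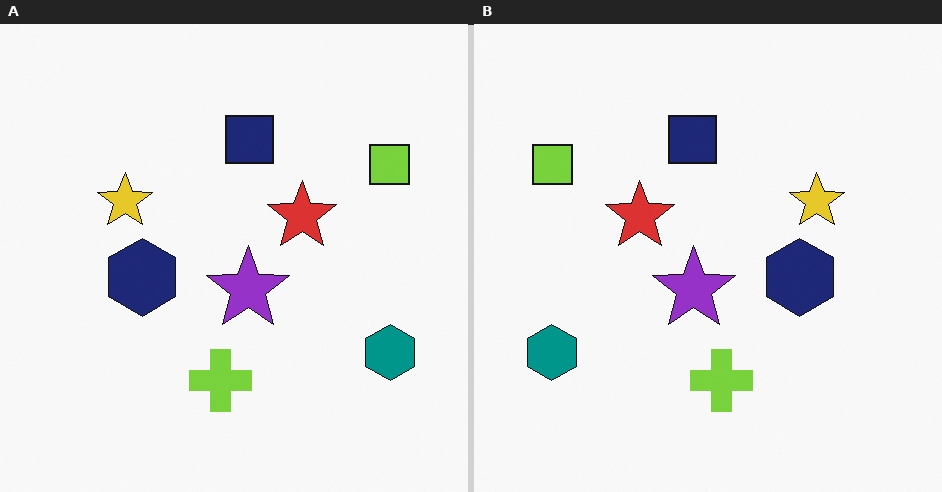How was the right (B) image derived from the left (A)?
This is the original image flipped horizontally (left ↔ right).

The teal hexagon is in the bottom-right of the left (A) image and the bottom-left of the right (B) — shapes on opposite sides of the vertical midline have swapped in a mirror flip.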